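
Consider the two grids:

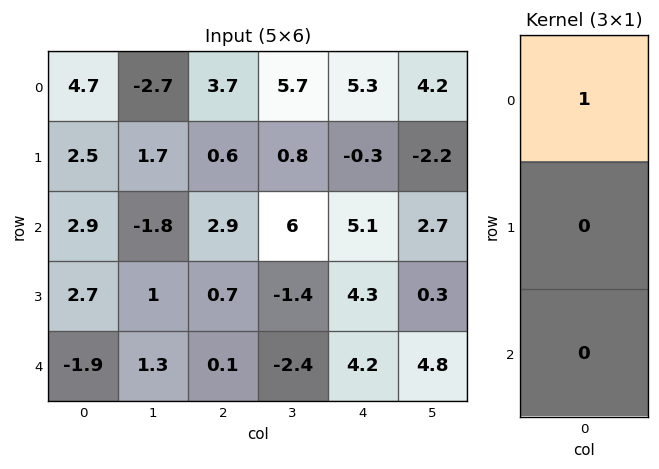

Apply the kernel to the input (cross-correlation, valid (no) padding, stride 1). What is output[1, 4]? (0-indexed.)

The receptive field on the input at this output position is [-0.3 / 5.1 / 4.3]. Elementwise product with the kernel and sum: -0.3·1.

-0.3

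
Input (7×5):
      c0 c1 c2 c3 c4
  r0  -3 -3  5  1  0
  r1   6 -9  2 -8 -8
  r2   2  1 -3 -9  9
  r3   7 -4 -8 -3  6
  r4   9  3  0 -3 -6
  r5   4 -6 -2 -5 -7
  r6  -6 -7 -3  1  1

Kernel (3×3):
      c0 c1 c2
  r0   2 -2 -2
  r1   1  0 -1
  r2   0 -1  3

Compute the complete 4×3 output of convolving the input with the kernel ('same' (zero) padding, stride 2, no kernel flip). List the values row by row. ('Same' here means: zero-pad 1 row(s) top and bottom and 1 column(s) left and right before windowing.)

-30 -30 9
-14 3 -15
-31 7 -14
11 -6 5

Output[0,0]: The receptive field on the zero-padded input at this output position is [0 0 0 / 0 -3 -3 / 0 6 -9]. Elementwise product with the kernel and sum: 0·2 + 0·-2 + 0·-2 + 0·1 + -3·-1 + 6·-1 + -9·3.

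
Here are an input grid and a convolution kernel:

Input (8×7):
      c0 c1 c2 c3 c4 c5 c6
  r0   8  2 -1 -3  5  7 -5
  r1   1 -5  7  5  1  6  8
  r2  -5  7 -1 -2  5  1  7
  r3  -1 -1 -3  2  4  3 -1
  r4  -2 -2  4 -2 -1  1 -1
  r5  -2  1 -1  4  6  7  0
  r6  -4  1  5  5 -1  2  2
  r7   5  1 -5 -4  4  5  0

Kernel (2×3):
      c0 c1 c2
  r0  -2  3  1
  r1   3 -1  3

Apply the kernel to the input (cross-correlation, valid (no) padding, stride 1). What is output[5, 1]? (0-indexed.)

The receptive field on the input at this output position is [1 -1 4 / 1 5 5]. Elementwise product with the kernel and sum: 1·-2 + -1·3 + 4·1 + 1·3 + 5·-1 + 5·3.

12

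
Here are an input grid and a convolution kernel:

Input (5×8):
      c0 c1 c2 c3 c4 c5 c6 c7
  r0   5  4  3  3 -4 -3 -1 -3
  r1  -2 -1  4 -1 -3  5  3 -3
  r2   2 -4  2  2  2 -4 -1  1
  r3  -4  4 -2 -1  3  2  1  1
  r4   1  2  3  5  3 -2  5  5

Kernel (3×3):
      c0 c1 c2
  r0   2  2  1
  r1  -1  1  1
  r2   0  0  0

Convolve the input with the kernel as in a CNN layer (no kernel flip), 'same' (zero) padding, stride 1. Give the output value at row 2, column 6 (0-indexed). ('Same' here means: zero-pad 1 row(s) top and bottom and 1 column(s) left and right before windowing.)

The receptive field on the zero-padded input at this output position is [5 3 -3 / -4 -1 1 / 2 1 1]. Elementwise product with the kernel and sum: 5·2 + 3·2 + -3·1 + -4·-1 + -1·1 + 1·1.

17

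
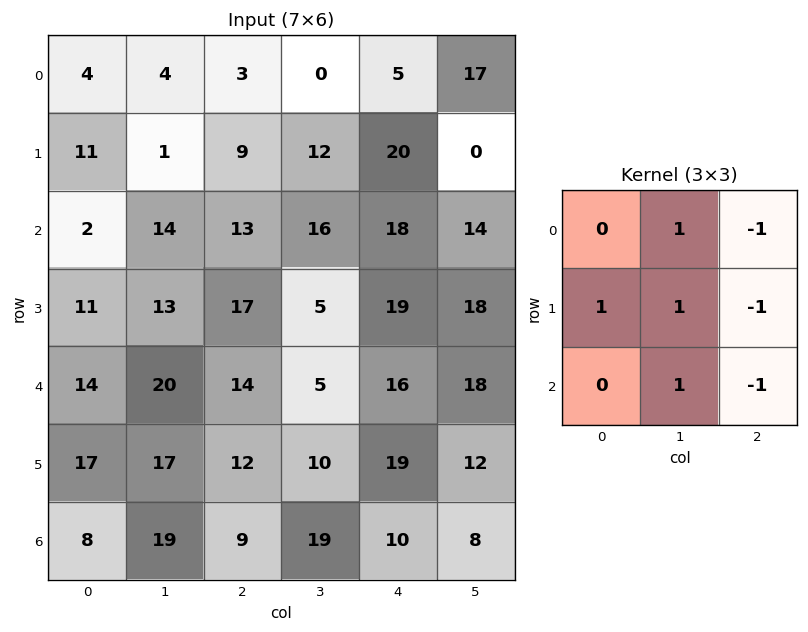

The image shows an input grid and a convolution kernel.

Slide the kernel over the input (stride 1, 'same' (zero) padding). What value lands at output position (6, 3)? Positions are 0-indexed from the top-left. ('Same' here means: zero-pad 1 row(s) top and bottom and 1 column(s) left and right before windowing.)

The receptive field on the zero-padded input at this output position is [12 10 19 / 9 19 10 / 0 0 0]. Elementwise product with the kernel and sum: 10·1 + 19·-1 + 9·1 + 19·1 + 10·-1 + 0·1 + 0·-1.

9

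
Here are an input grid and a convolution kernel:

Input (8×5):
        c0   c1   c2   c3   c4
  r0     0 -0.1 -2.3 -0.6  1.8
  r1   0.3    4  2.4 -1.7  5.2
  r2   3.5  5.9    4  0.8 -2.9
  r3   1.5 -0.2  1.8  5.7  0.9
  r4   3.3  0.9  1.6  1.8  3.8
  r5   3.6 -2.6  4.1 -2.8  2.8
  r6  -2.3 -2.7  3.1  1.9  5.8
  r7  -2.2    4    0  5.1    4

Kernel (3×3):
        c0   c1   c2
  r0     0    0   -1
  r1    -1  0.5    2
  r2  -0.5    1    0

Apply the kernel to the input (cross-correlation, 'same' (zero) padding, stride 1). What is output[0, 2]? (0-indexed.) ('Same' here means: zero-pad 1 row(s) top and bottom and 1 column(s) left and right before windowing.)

-1.85

The receptive field on the zero-padded input at this output position is [0 0 0 / -0.1 -2.3 -0.6 / 4 2.4 -1.7]. Elementwise product with the kernel and sum: 0·-1 + -0.1·-1 + -2.3·0.5 + -0.6·2 + 4·-0.5 + 2.4·1.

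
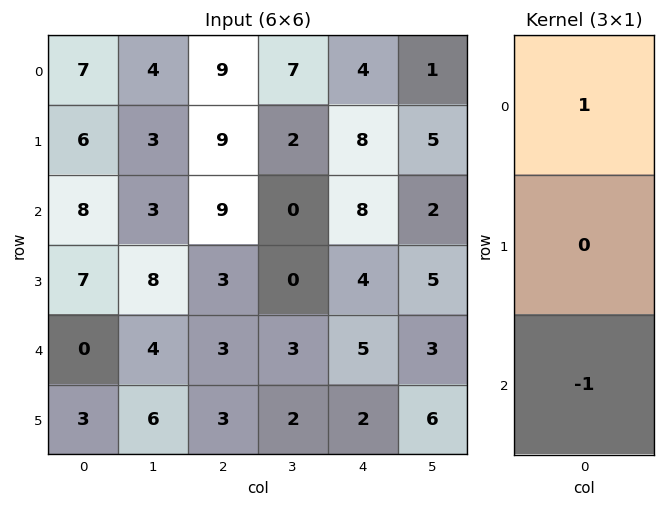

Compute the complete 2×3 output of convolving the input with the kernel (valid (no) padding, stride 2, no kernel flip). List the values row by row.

Output[0,0]: The receptive field on the input at this output position is [7 / 6 / 8]. Elementwise product with the kernel and sum: 7·1 + 8·-1.

-1 0 -4
8 6 3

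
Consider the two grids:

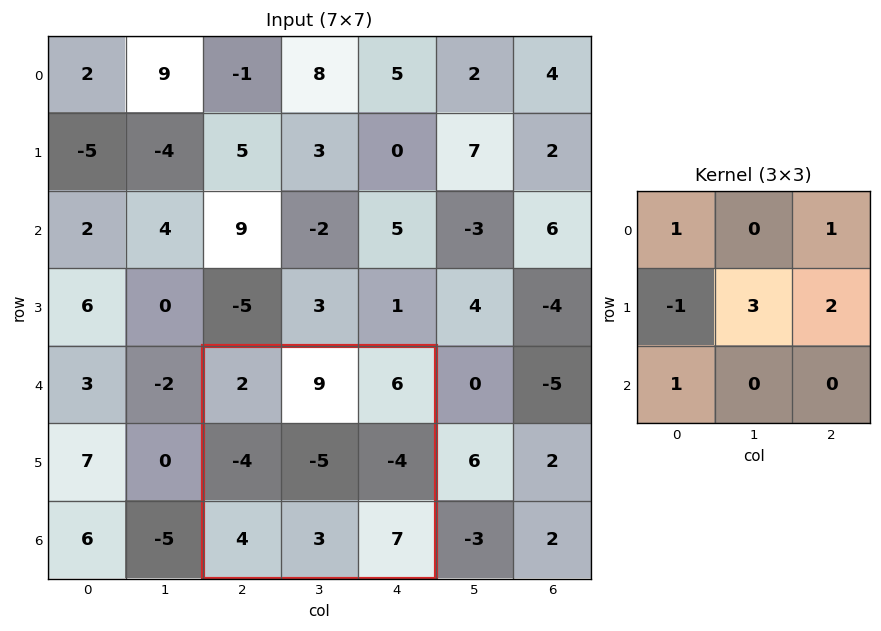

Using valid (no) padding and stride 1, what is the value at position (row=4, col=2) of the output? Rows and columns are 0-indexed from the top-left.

The receptive field on the input at this output position is [2 9 6 / -4 -5 -4 / 4 3 7]. Elementwise product with the kernel and sum: 2·1 + 6·1 + -4·-1 + -5·3 + -4·2 + 4·1.

-7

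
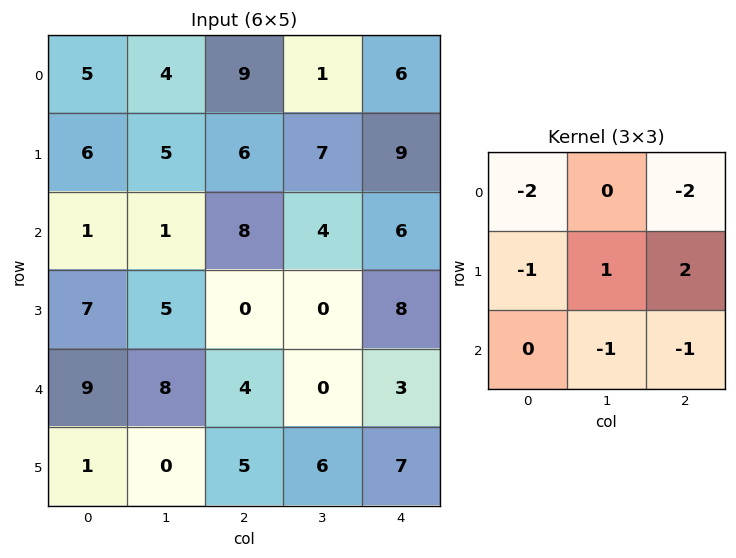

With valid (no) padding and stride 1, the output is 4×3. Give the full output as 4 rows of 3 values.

Output[0,0]: The receptive field on the input at this output position is [5 4 9 / 6 5 6 / 1 1 8]. Elementwise product with the kernel and sum: 5·-2 + 9·-2 + 6·-1 + 5·1 + 6·2 + 1·-1 + 8·-1.
Output[0,1]: The receptive field on the input at this output position is [4 9 1 / 5 6 7 / 1 8 4]. Elementwise product with the kernel and sum: 4·-2 + 1·-2 + 5·-1 + 6·1 + 7·2 + 8·-1 + 4·-1.

-26 -7 -21
-13 -9 -30
-32 -19 -15
-12 -25 -27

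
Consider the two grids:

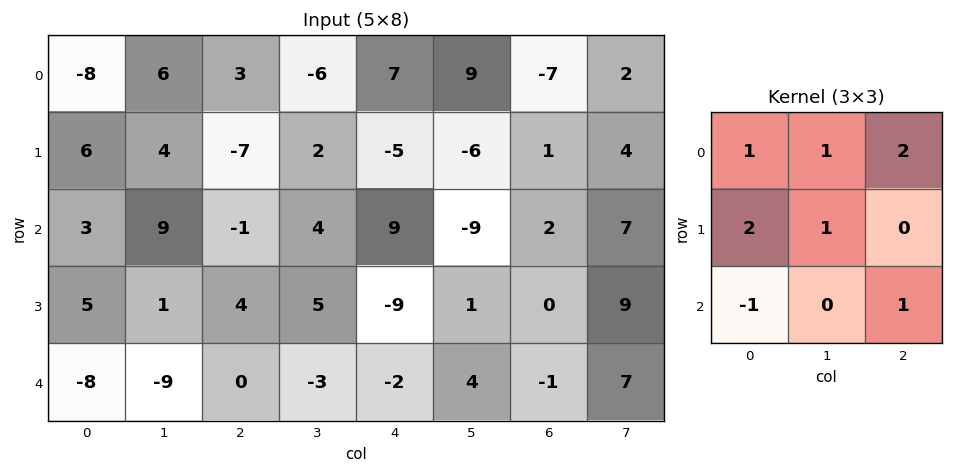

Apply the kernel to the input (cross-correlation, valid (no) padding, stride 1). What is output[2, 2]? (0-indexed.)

The receptive field on the input at this output position is [-1 4 9 / 4 5 -9 / 0 -3 -2]. Elementwise product with the kernel and sum: -1·1 + 4·1 + 9·2 + 4·2 + 5·1 + 0·-1 + -2·1.

32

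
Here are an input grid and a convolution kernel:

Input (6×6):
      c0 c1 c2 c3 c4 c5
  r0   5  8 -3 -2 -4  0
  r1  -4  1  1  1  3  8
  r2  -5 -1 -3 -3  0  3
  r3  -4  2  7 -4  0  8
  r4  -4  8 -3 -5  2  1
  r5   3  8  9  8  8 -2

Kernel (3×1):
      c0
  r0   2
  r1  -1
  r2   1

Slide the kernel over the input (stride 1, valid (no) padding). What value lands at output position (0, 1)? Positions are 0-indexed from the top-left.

14

The receptive field on the input at this output position is [8 / 1 / -1]. Elementwise product with the kernel and sum: 8·2 + 1·-1 + -1·1.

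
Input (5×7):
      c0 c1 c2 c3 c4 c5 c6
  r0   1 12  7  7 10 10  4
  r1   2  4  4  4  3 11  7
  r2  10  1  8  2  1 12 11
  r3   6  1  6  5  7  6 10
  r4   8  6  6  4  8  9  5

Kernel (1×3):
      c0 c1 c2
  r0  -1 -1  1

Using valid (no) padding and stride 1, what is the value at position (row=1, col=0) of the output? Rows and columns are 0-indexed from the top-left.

The receptive field on the input at this output position is [2 4 4]. Elementwise product with the kernel and sum: 2·-1 + 4·-1 + 4·1.

-2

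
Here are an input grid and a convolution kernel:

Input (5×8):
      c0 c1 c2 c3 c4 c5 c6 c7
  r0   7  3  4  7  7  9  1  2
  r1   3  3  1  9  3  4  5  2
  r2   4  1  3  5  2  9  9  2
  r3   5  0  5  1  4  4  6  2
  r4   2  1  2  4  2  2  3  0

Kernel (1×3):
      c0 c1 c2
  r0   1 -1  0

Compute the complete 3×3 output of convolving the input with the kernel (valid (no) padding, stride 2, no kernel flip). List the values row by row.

4 -3 -2
3 -2 -7
1 -2 0

Output[0,0]: The receptive field on the input at this output position is [7 3 4]. Elementwise product with the kernel and sum: 7·1 + 3·-1.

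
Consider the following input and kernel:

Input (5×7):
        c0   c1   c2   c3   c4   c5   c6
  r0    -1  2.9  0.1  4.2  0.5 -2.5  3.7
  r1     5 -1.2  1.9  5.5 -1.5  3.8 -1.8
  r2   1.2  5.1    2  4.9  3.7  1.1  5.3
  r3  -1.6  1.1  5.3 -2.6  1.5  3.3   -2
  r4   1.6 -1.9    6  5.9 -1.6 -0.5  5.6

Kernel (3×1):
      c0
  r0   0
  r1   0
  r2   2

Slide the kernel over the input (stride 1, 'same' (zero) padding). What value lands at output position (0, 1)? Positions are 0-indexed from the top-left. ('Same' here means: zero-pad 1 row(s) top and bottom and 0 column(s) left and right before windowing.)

-2.4

The receptive field on the zero-padded input at this output position is [0 / 2.9 / -1.2]. Elementwise product with the kernel and sum: -1.2·2.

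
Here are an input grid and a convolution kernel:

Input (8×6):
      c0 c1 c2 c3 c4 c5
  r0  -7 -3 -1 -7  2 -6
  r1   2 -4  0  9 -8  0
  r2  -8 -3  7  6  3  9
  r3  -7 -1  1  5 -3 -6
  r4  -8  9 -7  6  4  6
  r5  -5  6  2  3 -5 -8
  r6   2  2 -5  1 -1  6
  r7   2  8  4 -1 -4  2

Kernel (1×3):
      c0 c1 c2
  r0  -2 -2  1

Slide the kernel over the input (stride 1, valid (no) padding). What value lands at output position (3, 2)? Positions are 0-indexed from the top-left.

The receptive field on the input at this output position is [1 5 -3]. Elementwise product with the kernel and sum: 1·-2 + 5·-2 + -3·1.

-15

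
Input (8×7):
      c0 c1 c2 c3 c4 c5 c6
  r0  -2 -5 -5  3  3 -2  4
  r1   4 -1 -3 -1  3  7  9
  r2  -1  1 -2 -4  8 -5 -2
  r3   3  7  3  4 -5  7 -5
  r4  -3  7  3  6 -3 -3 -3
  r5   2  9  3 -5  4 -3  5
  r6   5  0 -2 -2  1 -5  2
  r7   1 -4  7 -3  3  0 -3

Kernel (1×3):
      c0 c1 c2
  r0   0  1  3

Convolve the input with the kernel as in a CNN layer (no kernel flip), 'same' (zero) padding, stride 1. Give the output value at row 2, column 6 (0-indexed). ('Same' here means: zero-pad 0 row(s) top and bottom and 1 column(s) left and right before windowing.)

-2

The receptive field on the zero-padded input at this output position is [-5 -2 0]. Elementwise product with the kernel and sum: -2·1 + 0·3.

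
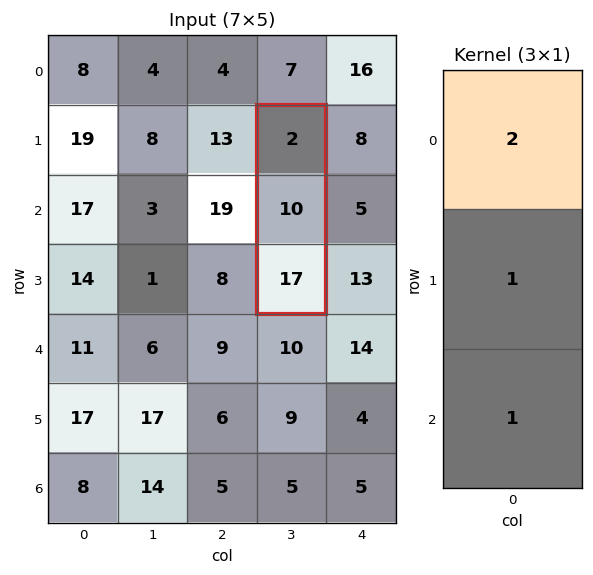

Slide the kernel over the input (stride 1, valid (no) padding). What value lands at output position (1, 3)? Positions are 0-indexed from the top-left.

31

The receptive field on the input at this output position is [2 / 10 / 17]. Elementwise product with the kernel and sum: 2·2 + 10·1 + 17·1.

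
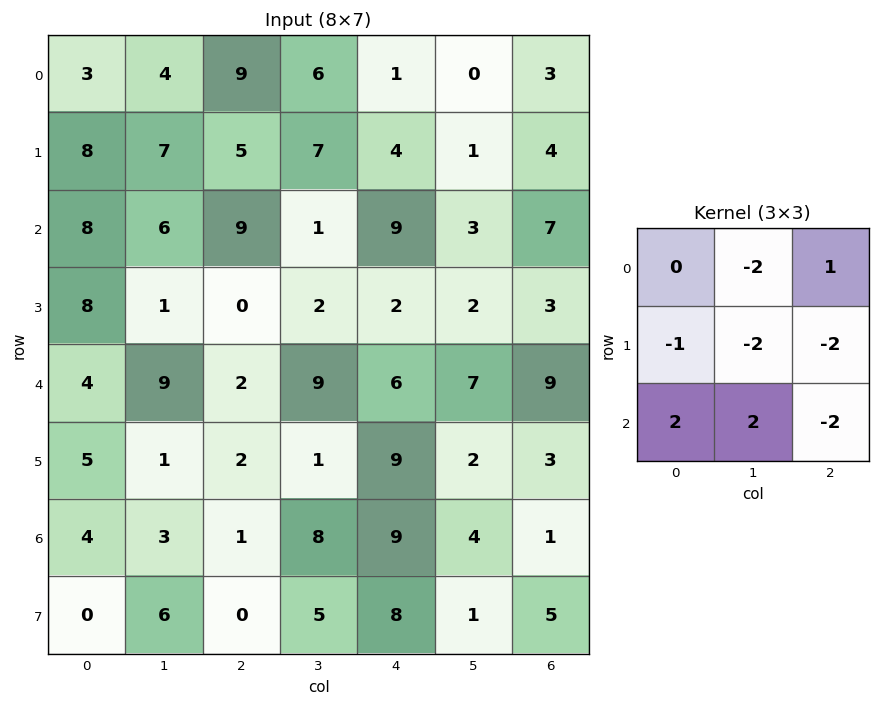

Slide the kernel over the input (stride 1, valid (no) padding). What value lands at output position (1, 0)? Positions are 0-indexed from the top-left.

The receptive field on the input at this output position is [8 7 5 / 8 6 9 / 8 1 0]. Elementwise product with the kernel and sum: 7·-2 + 5·1 + 8·-1 + 6·-2 + 9·-2 + 8·2 + 1·2 + 0·-2.

-29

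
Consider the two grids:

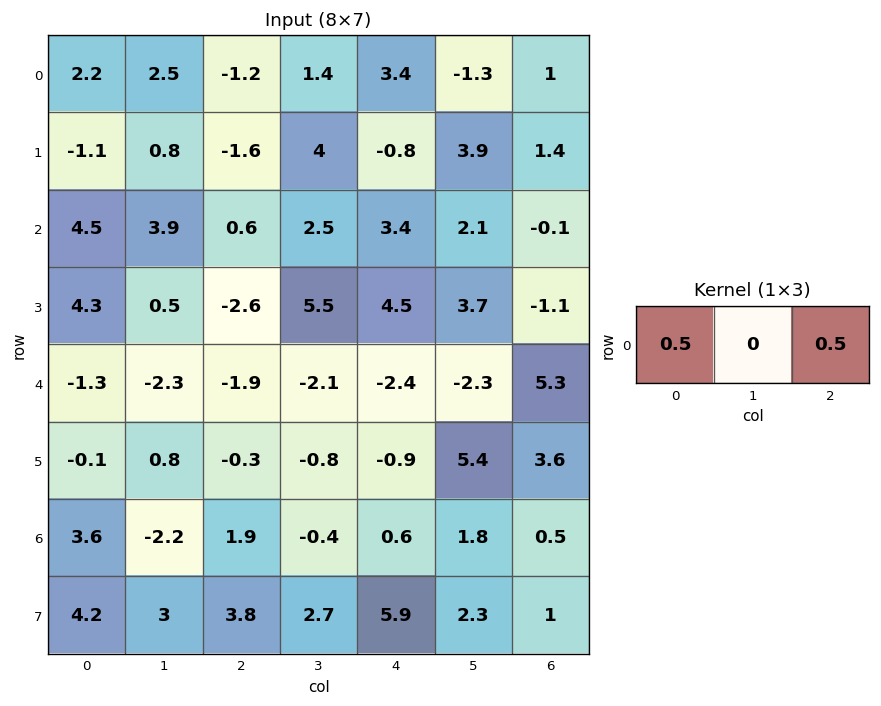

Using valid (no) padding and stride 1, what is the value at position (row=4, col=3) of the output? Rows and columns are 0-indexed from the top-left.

The receptive field on the input at this output position is [-2.1 -2.4 -2.3]. Elementwise product with the kernel and sum: -2.1·0.5 + -2.3·0.5.

-2.2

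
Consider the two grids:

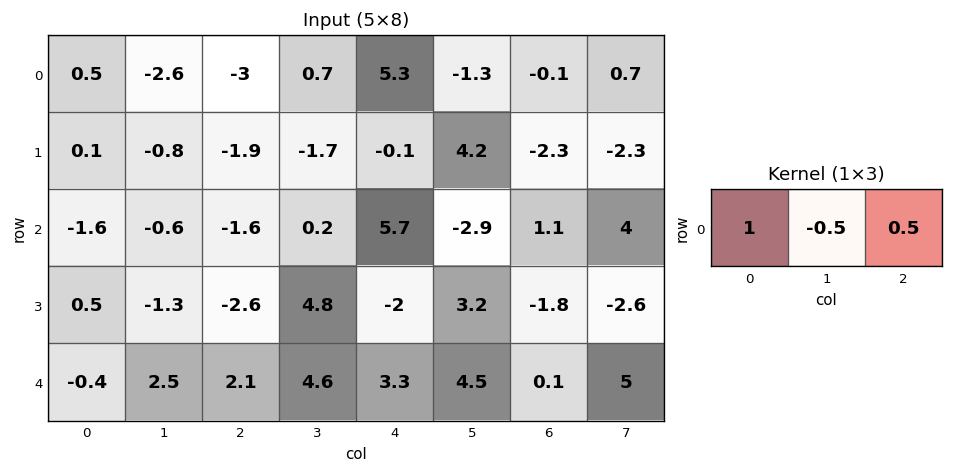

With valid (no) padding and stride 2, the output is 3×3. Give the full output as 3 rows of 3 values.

0.3 -0.7 5.9
-2.1 1.15 7.7
-0.6 1.45 1.1

Output[0,0]: The receptive field on the input at this output position is [0.5 -2.6 -3]. Elementwise product with the kernel and sum: 0.5·1 + -2.6·-0.5 + -3·0.5.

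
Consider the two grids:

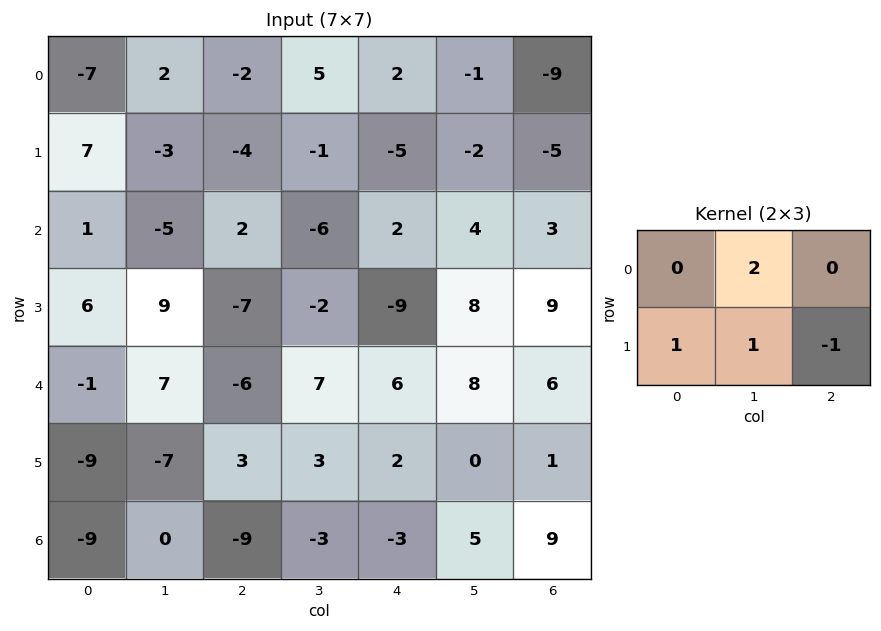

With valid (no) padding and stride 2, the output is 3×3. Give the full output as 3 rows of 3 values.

12 10 -4
12 -12 -2
-5 18 17

Output[0,0]: The receptive field on the input at this output position is [-7 2 -2 / 7 -3 -4]. Elementwise product with the kernel and sum: 2·2 + 7·1 + -3·1 + -4·-1.
Output[0,1]: The receptive field on the input at this output position is [-2 5 2 / -4 -1 -5]. Elementwise product with the kernel and sum: 5·2 + -4·1 + -1·1 + -5·-1.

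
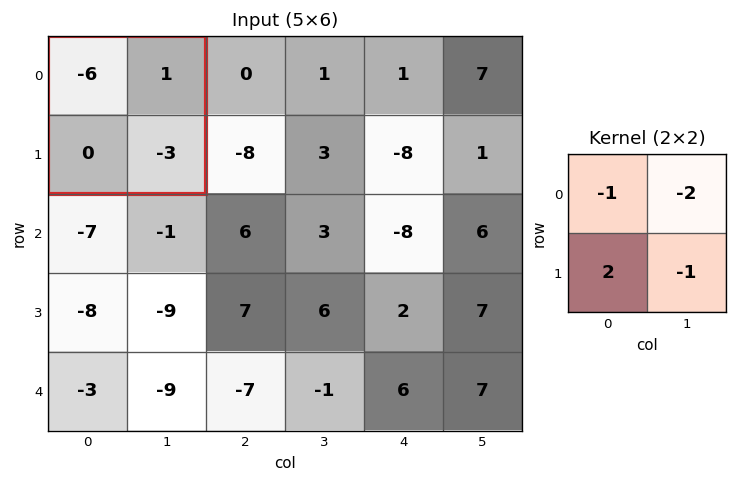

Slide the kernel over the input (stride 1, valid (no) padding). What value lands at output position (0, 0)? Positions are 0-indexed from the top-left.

7

The receptive field on the input at this output position is [-6 1 / 0 -3]. Elementwise product with the kernel and sum: -6·-1 + 1·-2 + 0·2 + -3·-1.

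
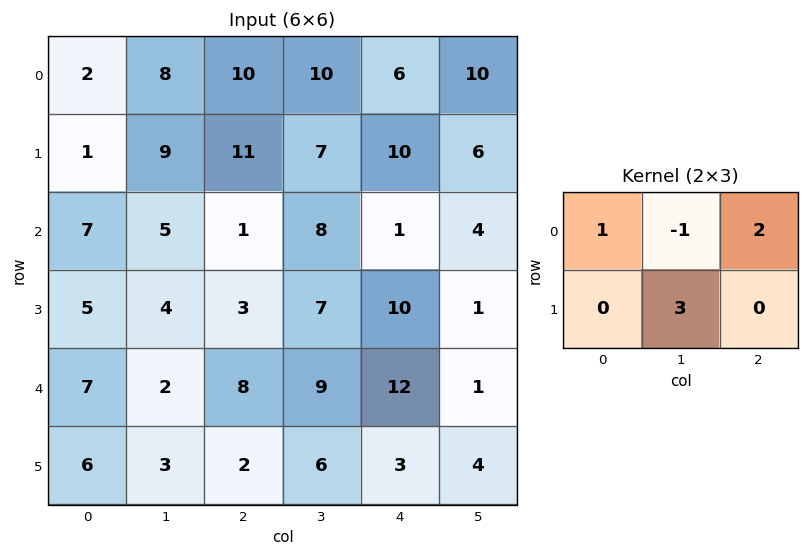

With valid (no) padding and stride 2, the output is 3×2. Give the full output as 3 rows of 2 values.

41 33
16 16
30 41

Output[0,0]: The receptive field on the input at this output position is [2 8 10 / 1 9 11]. Elementwise product with the kernel and sum: 2·1 + 8·-1 + 10·2 + 9·3.
Output[0,1]: The receptive field on the input at this output position is [10 10 6 / 11 7 10]. Elementwise product with the kernel and sum: 10·1 + 10·-1 + 6·2 + 7·3.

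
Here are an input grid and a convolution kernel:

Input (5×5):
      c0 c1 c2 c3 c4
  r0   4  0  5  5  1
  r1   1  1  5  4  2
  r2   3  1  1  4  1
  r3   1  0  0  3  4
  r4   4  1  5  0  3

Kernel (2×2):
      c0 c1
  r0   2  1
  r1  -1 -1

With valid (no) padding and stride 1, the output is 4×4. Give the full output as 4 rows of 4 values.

6 -1 6 5
-1 5 9 5
6 3 3 2
-3 -6 -2 7

Output[0,0]: The receptive field on the input at this output position is [4 0 / 1 1]. Elementwise product with the kernel and sum: 4·2 + 0·1 + 1·-1 + 1·-1.
Output[0,1]: The receptive field on the input at this output position is [0 5 / 1 5]. Elementwise product with the kernel and sum: 0·2 + 5·1 + 1·-1 + 5·-1.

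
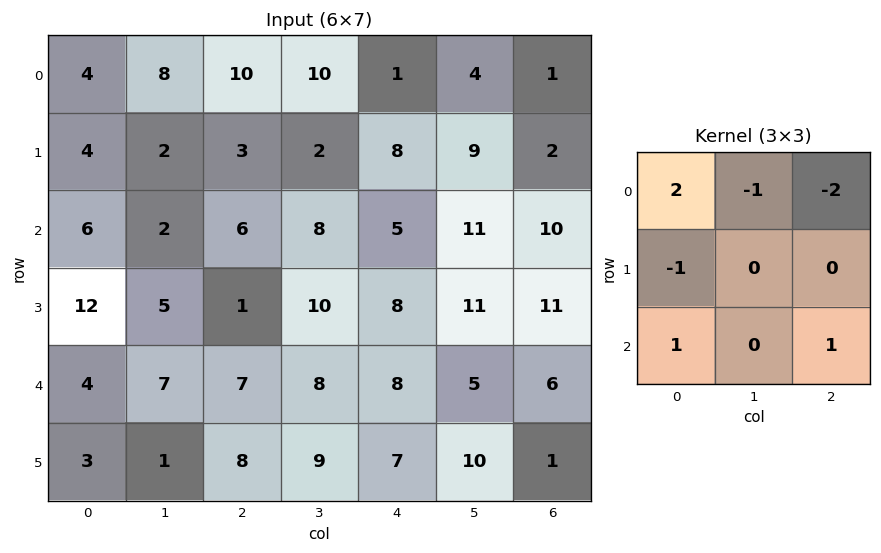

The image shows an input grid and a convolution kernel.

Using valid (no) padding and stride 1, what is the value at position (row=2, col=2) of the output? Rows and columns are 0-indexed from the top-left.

The receptive field on the input at this output position is [6 8 5 / 1 10 8 / 7 8 8]. Elementwise product with the kernel and sum: 6·2 + 8·-1 + 5·-2 + 1·-1 + 7·1 + 8·1.

8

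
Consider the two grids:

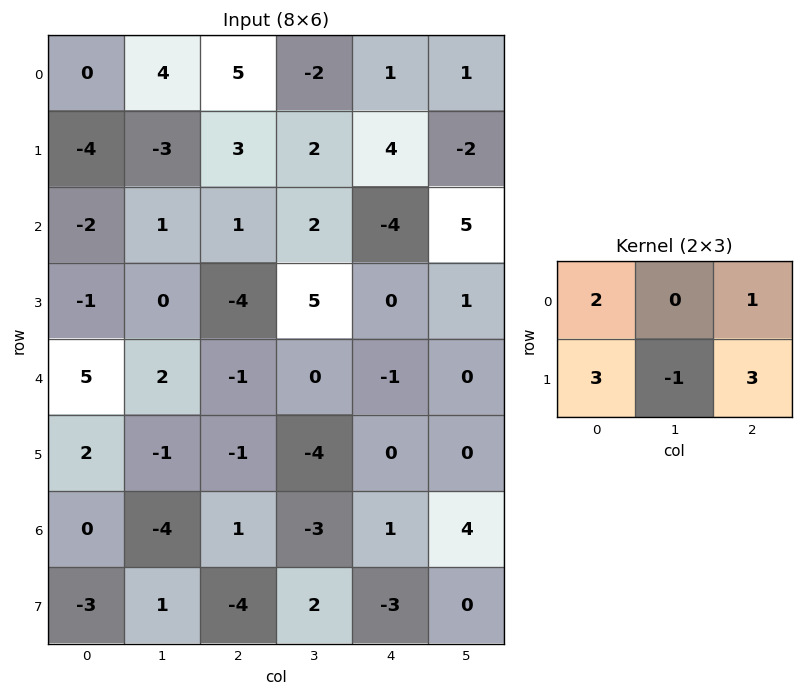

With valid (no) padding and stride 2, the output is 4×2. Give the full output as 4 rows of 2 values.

5 30
-18 -19
13 -2
-21 -20

Output[0,0]: The receptive field on the input at this output position is [0 4 5 / -4 -3 3]. Elementwise product with the kernel and sum: 0·2 + 5·1 + -4·3 + -3·-1 + 3·3.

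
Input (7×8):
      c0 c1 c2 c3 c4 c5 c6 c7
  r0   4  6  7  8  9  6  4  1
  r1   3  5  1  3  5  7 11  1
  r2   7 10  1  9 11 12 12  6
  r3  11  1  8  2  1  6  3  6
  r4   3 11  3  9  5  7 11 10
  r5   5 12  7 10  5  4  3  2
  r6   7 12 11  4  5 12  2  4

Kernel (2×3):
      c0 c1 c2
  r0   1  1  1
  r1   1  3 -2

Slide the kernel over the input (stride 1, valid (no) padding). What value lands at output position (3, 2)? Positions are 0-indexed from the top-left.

31

The receptive field on the input at this output position is [8 2 1 / 3 9 5]. Elementwise product with the kernel and sum: 8·1 + 2·1 + 1·1 + 3·1 + 9·3 + 5·-2.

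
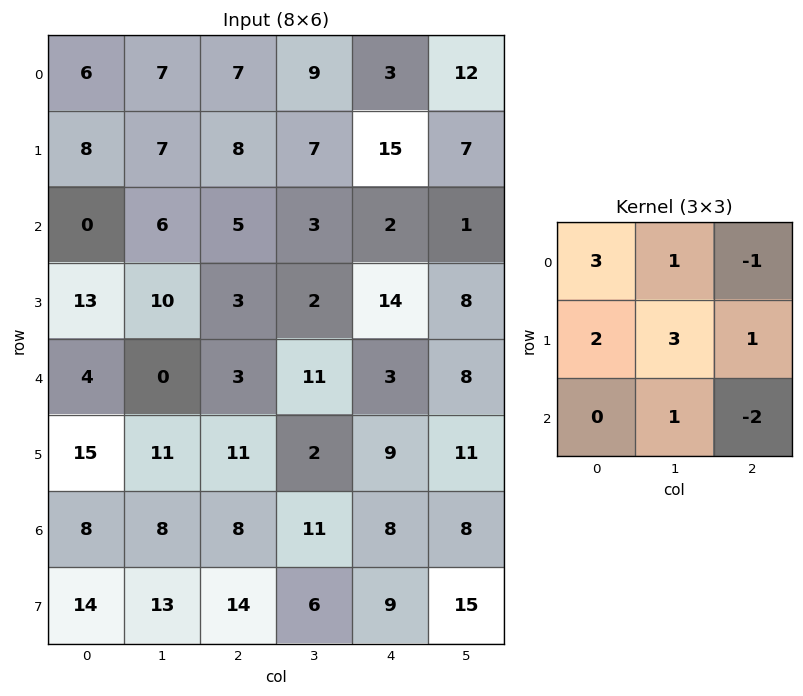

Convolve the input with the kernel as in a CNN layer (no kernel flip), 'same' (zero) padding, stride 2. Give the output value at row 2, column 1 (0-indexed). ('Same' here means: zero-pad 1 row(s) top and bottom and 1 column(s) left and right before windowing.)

The receptive field on the zero-padded input at this output position is [10 3 2 / 0 3 11 / 11 11 2]. Elementwise product with the kernel and sum: 10·3 + 3·1 + 2·-1 + 0·2 + 3·3 + 11·1 + 11·1 + 2·-2.

58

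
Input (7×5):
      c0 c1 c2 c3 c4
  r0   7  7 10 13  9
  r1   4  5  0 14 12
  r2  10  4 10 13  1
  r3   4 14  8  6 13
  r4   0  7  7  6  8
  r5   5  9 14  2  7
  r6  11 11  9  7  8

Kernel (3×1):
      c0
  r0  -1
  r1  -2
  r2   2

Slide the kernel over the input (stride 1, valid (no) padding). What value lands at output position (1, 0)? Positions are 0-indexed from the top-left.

The receptive field on the input at this output position is [4 / 10 / 4]. Elementwise product with the kernel and sum: 4·-1 + 10·-2 + 4·2.

-16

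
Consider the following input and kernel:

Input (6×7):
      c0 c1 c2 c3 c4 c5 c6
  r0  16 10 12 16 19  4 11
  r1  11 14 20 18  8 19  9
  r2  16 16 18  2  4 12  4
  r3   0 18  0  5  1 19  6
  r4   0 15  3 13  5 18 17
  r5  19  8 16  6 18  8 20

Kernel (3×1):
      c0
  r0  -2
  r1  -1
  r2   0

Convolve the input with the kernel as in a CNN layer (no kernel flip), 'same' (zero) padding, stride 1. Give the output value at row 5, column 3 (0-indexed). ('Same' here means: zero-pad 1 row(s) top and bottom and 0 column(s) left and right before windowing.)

-32

The receptive field on the zero-padded input at this output position is [13 / 6 / 0]. Elementwise product with the kernel and sum: 13·-2 + 6·-1.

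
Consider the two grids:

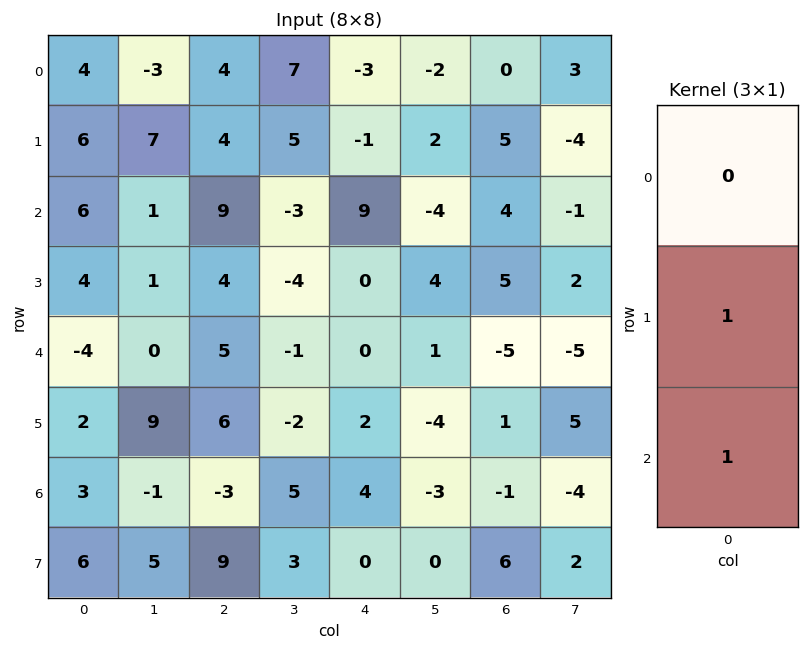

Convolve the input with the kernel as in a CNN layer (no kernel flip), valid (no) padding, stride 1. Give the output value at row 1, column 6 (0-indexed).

9

The receptive field on the input at this output position is [5 / 4 / 5]. Elementwise product with the kernel and sum: 4·1 + 5·1.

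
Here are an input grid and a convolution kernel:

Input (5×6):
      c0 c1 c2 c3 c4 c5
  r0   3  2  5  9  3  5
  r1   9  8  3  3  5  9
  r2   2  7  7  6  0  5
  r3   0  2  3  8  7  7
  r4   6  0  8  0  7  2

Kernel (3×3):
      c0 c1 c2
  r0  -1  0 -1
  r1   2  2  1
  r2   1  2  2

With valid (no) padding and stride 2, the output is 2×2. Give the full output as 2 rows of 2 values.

Output[0,0]: The receptive field on the input at this output position is [3 2 5 / 9 8 3 / 2 7 7]. Elementwise product with the kernel and sum: 3·-1 + 5·-1 + 9·2 + 8·2 + 3·1 + 2·1 + 7·2 + 7·2.
Output[0,1]: The receptive field on the input at this output position is [5 9 3 / 3 3 5 / 7 6 0]. Elementwise product with the kernel and sum: 5·-1 + 3·-1 + 3·2 + 3·2 + 5·1 + 7·1 + 6·2 + 0·2.

59 28
20 44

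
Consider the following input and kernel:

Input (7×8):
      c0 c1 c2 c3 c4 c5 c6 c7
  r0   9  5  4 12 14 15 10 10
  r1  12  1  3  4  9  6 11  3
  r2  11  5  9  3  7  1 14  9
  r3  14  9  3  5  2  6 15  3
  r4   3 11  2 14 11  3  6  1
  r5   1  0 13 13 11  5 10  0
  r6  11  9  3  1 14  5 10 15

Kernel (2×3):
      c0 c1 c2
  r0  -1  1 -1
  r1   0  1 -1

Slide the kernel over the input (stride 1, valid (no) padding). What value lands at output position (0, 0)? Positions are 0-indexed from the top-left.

-10

The receptive field on the input at this output position is [9 5 4 / 12 1 3]. Elementwise product with the kernel and sum: 9·-1 + 5·1 + 4·-1 + 1·1 + 3·-1.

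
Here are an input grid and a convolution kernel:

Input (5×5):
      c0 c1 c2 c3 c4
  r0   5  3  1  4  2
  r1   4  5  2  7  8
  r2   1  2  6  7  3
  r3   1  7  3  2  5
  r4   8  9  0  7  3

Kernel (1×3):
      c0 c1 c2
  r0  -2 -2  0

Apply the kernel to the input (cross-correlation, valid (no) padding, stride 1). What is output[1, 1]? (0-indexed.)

The receptive field on the input at this output position is [5 2 7]. Elementwise product with the kernel and sum: 5·-2 + 2·-2.

-14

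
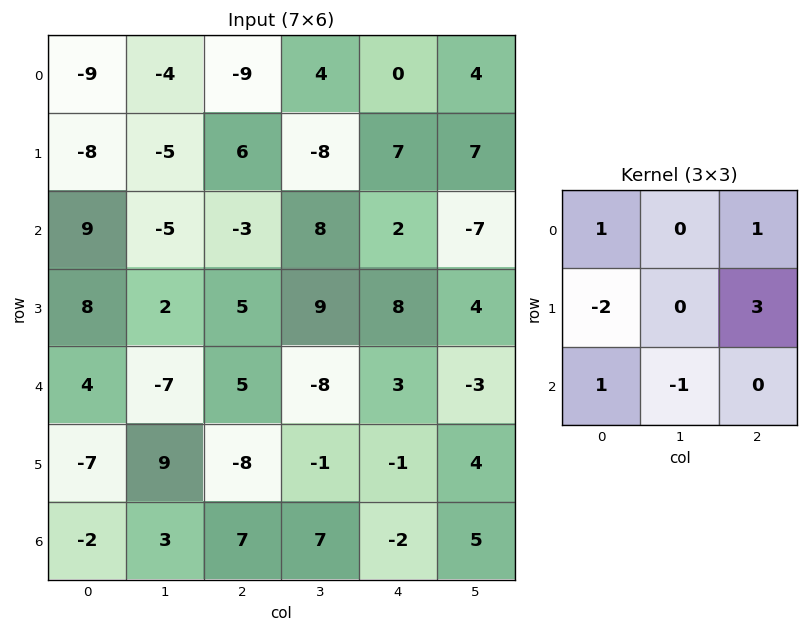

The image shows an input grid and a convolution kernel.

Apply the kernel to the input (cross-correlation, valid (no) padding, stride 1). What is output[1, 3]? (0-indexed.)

The receptive field on the input at this output position is [-8 7 7 / 8 2 -7 / 9 8 4]. Elementwise product with the kernel and sum: -8·1 + 7·1 + 8·-2 + -7·3 + 9·1 + 8·-1.

-37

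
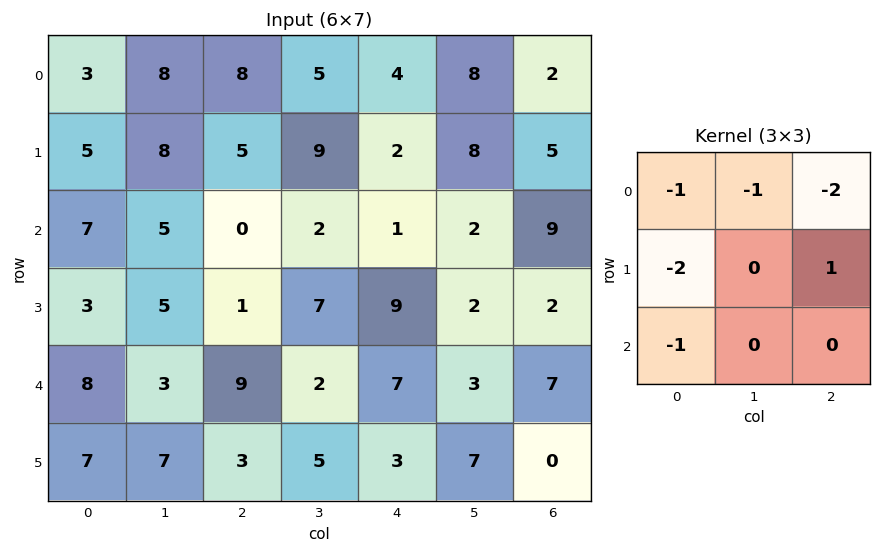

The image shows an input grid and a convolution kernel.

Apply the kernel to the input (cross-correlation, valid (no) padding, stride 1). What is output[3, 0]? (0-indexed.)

The receptive field on the input at this output position is [3 5 1 / 8 3 9 / 7 7 3]. Elementwise product with the kernel and sum: 3·-1 + 5·-1 + 1·-2 + 8·-2 + 9·1 + 7·-1.

-24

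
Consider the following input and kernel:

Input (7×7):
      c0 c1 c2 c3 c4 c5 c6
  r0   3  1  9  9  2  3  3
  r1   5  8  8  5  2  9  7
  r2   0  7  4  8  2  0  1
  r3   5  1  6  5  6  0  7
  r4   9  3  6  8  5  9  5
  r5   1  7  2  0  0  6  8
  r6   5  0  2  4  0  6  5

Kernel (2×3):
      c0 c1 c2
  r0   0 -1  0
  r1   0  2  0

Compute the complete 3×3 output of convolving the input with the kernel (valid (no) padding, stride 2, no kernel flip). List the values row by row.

Output[0,0]: The receptive field on the input at this output position is [3 1 9 / 5 8 8]. Elementwise product with the kernel and sum: 1·-1 + 8·2.
Output[0,1]: The receptive field on the input at this output position is [9 9 2 / 8 5 2]. Elementwise product with the kernel and sum: 9·-1 + 5·2.

15 1 15
-5 2 0
11 -8 3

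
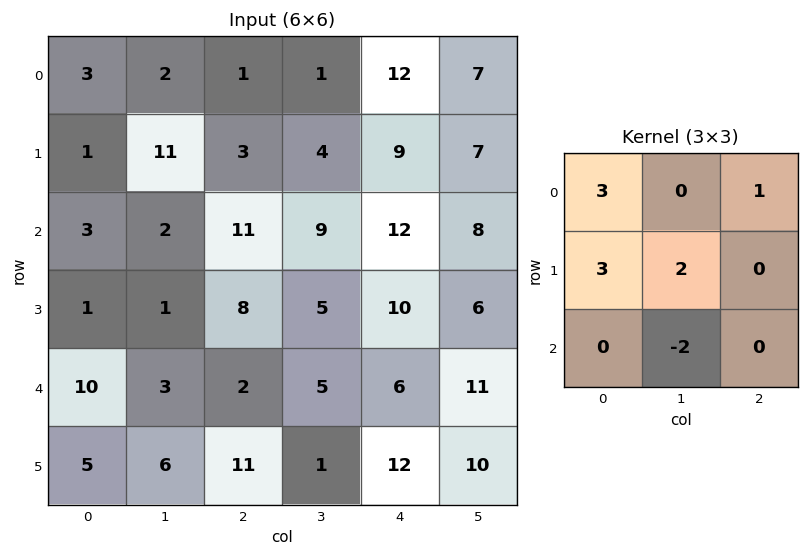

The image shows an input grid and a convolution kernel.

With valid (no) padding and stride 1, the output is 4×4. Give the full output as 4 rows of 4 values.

31 24 14 16
17 49 59 50
19 30 69 58
35 -1 48 24

Output[0,0]: The receptive field on the input at this output position is [3 2 1 / 1 11 3 / 3 2 11]. Elementwise product with the kernel and sum: 3·3 + 1·1 + 1·3 + 11·2 + 2·-2.
Output[0,1]: The receptive field on the input at this output position is [2 1 1 / 11 3 4 / 2 11 9]. Elementwise product with the kernel and sum: 2·3 + 1·1 + 11·3 + 3·2 + 11·-2.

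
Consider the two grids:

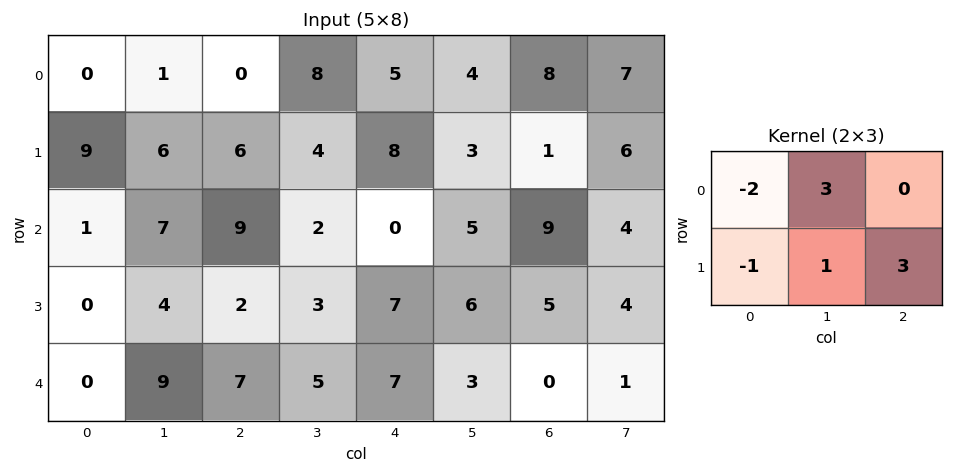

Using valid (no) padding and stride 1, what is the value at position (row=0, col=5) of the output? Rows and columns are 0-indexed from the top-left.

The receptive field on the input at this output position is [4 8 7 / 3 1 6]. Elementwise product with the kernel and sum: 4·-2 + 8·3 + 3·-1 + 1·1 + 6·3.

32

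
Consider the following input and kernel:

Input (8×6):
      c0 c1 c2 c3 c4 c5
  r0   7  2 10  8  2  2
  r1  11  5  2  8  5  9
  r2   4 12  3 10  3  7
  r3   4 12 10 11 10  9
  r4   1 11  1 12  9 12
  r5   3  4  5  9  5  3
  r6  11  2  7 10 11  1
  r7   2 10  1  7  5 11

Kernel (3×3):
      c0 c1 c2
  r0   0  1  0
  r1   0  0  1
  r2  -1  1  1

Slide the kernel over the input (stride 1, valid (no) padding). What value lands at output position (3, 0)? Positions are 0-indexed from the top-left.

The receptive field on the input at this output position is [4 12 10 / 1 11 1 / 3 4 5]. Elementwise product with the kernel and sum: 12·1 + 1·1 + 3·-1 + 4·1 + 5·1.

19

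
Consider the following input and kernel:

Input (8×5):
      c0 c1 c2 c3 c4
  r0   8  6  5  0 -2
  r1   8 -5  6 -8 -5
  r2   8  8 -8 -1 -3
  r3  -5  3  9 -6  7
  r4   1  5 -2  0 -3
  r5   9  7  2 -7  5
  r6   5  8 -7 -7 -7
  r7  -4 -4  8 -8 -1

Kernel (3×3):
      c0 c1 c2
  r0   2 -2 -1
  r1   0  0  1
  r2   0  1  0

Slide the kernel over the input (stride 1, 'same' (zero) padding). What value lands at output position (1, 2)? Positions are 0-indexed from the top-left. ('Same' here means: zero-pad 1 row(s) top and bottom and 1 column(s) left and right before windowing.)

The receptive field on the zero-padded input at this output position is [6 5 0 / -5 6 -8 / 8 -8 -1]. Elementwise product with the kernel and sum: 6·2 + 5·-2 + 0·-1 + -8·1 + -8·1.

-14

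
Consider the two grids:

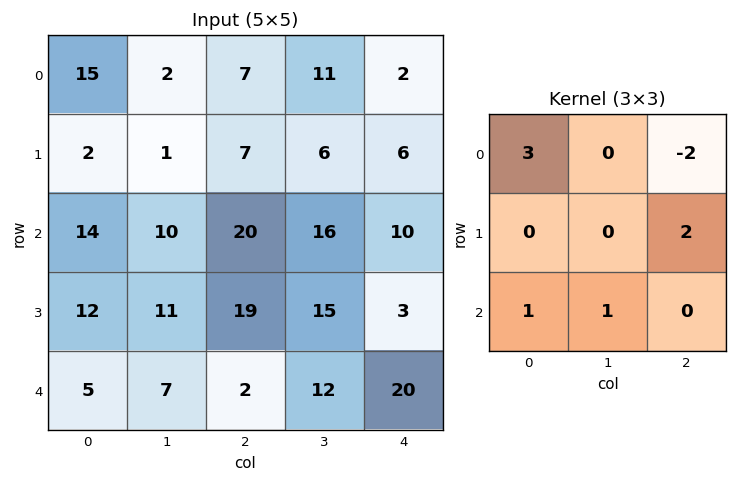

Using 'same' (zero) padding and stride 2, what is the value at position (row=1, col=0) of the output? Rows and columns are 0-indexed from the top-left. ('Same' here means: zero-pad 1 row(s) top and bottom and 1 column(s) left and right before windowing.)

The receptive field on the zero-padded input at this output position is [0 2 1 / 0 14 10 / 0 12 11]. Elementwise product with the kernel and sum: 0·3 + 1·-2 + 10·2 + 0·1 + 12·1.

30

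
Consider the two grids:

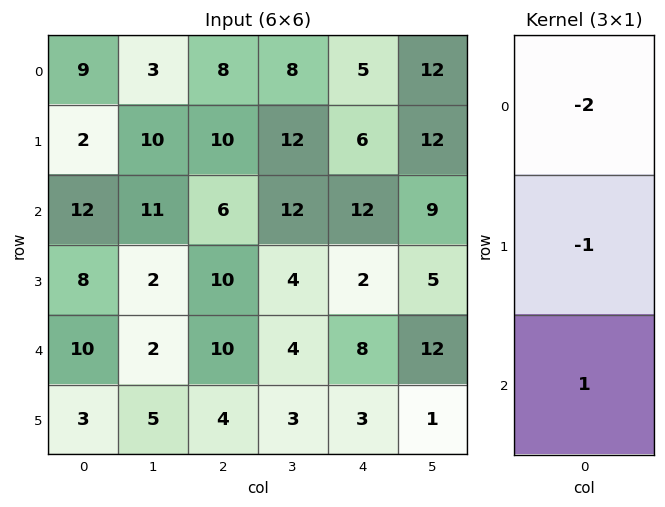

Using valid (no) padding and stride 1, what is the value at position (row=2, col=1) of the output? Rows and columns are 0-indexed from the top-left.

The receptive field on the input at this output position is [11 / 2 / 2]. Elementwise product with the kernel and sum: 11·-2 + 2·-1 + 2·1.

-22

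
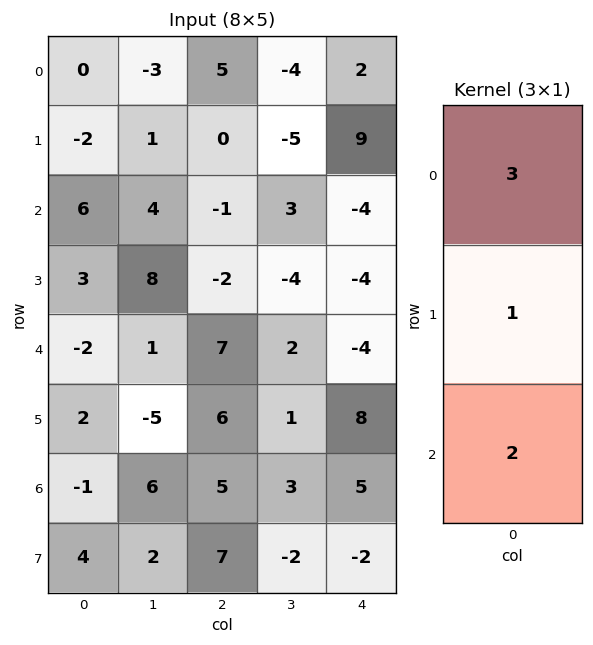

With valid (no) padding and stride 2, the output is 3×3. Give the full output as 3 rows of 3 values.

10 13 7
17 9 -24
-6 37 6

Output[0,0]: The receptive field on the input at this output position is [0 / -2 / 6]. Elementwise product with the kernel and sum: 0·3 + -2·1 + 6·2.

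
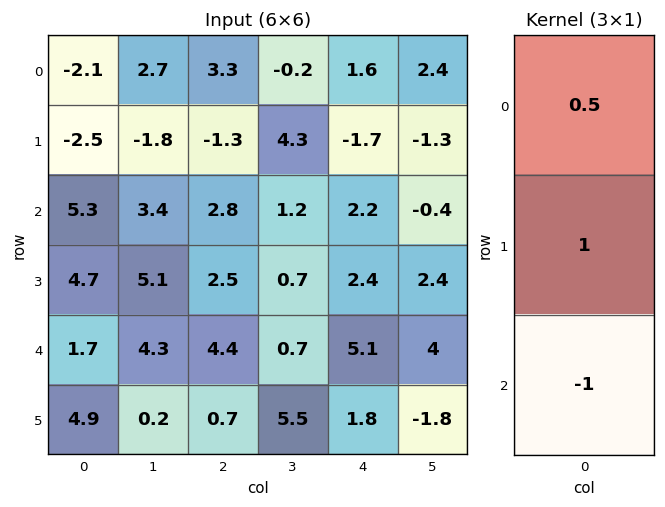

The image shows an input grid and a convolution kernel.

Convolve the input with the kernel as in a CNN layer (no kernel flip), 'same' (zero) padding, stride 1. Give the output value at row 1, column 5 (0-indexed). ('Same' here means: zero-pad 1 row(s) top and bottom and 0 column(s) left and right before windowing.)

0.3

The receptive field on the zero-padded input at this output position is [2.4 / -1.3 / -0.4]. Elementwise product with the kernel and sum: 2.4·0.5 + -1.3·1 + -0.4·-1.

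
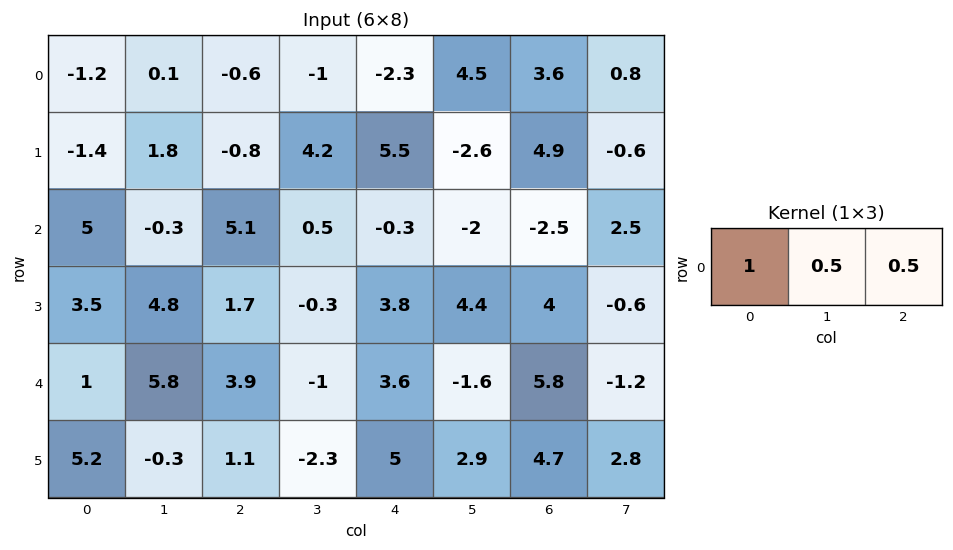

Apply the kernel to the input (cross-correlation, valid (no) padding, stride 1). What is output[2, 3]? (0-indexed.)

-0.65

The receptive field on the input at this output position is [0.5 -0.3 -2]. Elementwise product with the kernel and sum: 0.5·1 + -0.3·0.5 + -2·0.5.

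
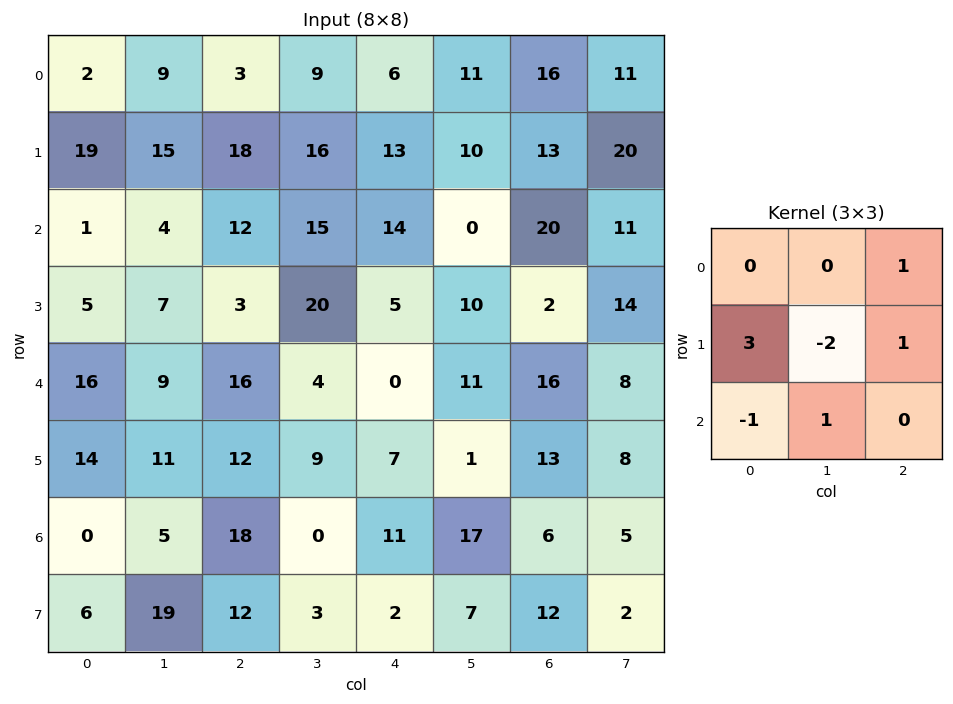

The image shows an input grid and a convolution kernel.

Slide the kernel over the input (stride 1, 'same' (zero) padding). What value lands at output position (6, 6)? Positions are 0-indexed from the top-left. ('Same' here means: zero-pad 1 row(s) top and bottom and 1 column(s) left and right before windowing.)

The receptive field on the zero-padded input at this output position is [1 13 8 / 17 6 5 / 7 12 2]. Elementwise product with the kernel and sum: 8·1 + 17·3 + 6·-2 + 5·1 + 7·-1 + 12·1.

57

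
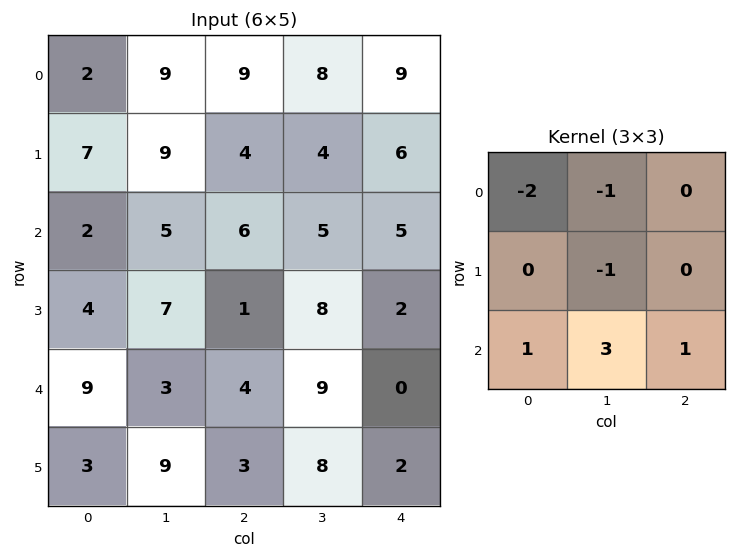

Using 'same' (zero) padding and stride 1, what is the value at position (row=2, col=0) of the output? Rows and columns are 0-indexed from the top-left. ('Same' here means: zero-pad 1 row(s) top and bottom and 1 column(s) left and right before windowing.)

The receptive field on the zero-padded input at this output position is [0 7 9 / 0 2 5 / 0 4 7]. Elementwise product with the kernel and sum: 0·-2 + 7·-1 + 2·-1 + 0·1 + 4·3 + 7·1.

10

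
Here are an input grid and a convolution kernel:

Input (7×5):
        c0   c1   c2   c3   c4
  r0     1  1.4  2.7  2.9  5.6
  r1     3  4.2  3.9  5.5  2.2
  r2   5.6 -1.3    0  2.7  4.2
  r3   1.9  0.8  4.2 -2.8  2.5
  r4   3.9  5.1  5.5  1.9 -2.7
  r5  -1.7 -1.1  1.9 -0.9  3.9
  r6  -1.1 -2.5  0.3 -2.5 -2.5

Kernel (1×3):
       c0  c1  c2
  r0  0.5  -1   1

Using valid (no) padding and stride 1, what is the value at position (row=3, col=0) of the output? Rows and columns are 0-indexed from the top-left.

The receptive field on the input at this output position is [1.9 0.8 4.2]. Elementwise product with the kernel and sum: 1.9·0.5 + 0.8·-1 + 4.2·1.

4.35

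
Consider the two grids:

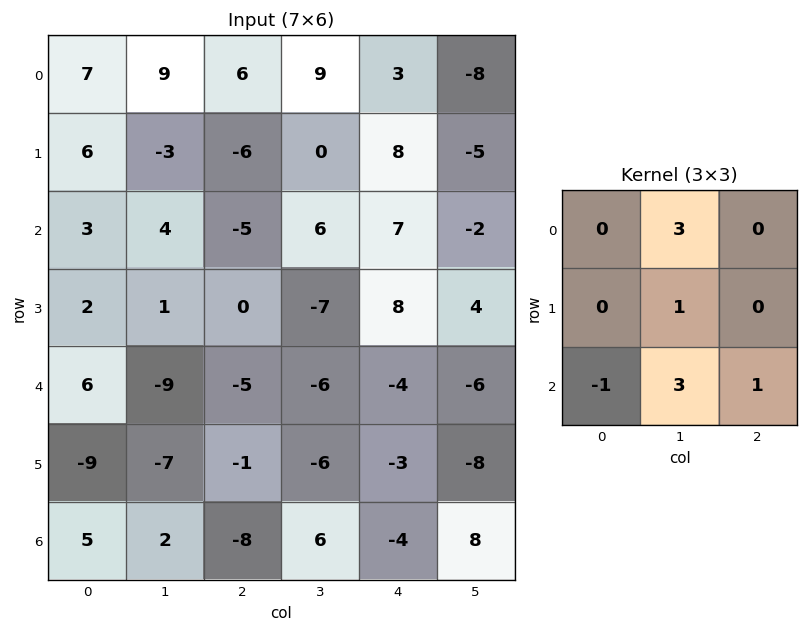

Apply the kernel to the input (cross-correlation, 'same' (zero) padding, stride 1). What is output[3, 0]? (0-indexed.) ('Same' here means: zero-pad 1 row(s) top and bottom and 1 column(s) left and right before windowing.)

20

The receptive field on the zero-padded input at this output position is [0 3 4 / 0 2 1 / 0 6 -9]. Elementwise product with the kernel and sum: 3·3 + 2·1 + 0·-1 + 6·3 + -9·1.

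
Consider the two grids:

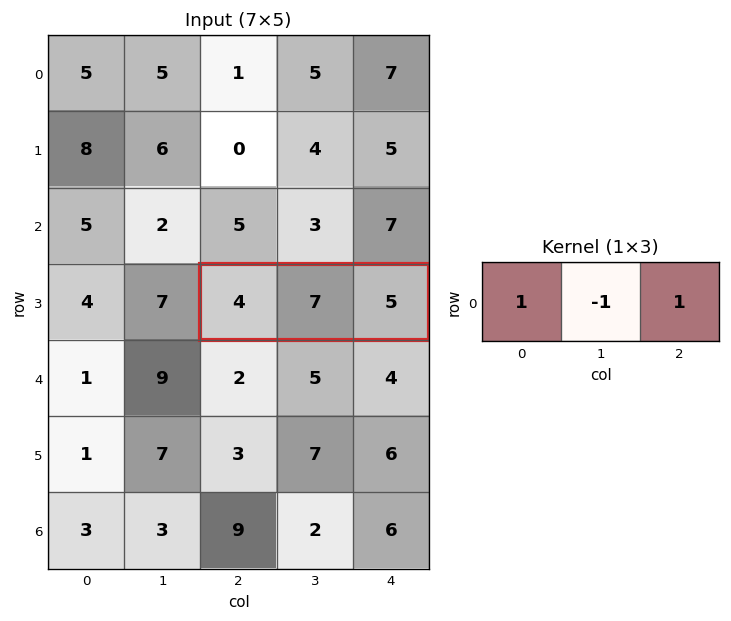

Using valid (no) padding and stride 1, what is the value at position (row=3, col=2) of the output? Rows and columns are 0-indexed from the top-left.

2

The receptive field on the input at this output position is [4 7 5]. Elementwise product with the kernel and sum: 4·1 + 7·-1 + 5·1.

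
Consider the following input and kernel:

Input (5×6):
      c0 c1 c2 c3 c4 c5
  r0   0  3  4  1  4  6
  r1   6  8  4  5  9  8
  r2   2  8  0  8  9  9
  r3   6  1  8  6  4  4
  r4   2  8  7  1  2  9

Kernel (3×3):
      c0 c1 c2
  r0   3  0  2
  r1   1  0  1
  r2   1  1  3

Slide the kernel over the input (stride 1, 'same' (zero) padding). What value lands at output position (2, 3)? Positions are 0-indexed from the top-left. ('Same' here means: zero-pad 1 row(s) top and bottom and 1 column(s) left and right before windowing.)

65

The receptive field on the zero-padded input at this output position is [4 5 9 / 0 8 9 / 8 6 4]. Elementwise product with the kernel and sum: 4·3 + 9·2 + 0·1 + 9·1 + 8·1 + 6·1 + 4·3.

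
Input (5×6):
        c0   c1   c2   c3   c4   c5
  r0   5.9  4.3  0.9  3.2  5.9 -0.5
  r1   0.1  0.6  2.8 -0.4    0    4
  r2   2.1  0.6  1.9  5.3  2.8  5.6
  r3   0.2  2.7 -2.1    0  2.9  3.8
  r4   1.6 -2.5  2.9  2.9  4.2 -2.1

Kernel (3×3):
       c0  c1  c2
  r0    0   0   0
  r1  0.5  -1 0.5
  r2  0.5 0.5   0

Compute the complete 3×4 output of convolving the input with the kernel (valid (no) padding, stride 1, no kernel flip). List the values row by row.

2.2 -1.45 5.4 5.85
2.85 1.35 -4 4.1
-4.1 3.65 3.3 2.55

Output[0,0]: The receptive field on the input at this output position is [5.9 4.3 0.9 / 0.1 0.6 2.8 / 2.1 0.6 1.9]. Elementwise product with the kernel and sum: 0.1·0.5 + 0.6·-1 + 2.8·0.5 + 2.1·0.5 + 0.6·0.5.
Output[0,1]: The receptive field on the input at this output position is [4.3 0.9 3.2 / 0.6 2.8 -0.4 / 0.6 1.9 5.3]. Elementwise product with the kernel and sum: 0.6·0.5 + 2.8·-1 + -0.4·0.5 + 0.6·0.5 + 1.9·0.5.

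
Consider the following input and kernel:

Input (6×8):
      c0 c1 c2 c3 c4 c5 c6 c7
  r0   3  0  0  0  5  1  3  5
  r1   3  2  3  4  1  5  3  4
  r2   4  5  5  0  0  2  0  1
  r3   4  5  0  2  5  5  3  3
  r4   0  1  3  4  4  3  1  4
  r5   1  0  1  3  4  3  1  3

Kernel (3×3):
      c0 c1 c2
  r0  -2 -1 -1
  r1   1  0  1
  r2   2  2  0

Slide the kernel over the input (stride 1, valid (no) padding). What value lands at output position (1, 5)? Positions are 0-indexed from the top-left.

2

The receptive field on the input at this output position is [5 3 4 / 2 0 1 / 5 3 3]. Elementwise product with the kernel and sum: 5·-2 + 3·-1 + 4·-1 + 2·1 + 1·1 + 5·2 + 3·2.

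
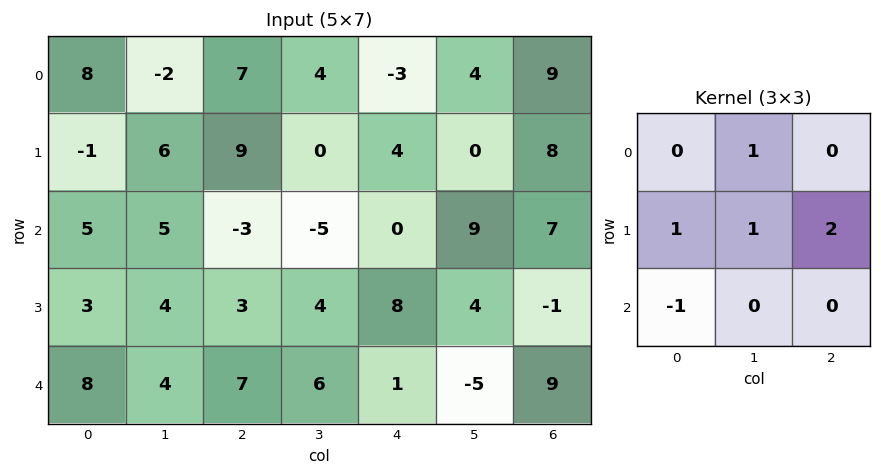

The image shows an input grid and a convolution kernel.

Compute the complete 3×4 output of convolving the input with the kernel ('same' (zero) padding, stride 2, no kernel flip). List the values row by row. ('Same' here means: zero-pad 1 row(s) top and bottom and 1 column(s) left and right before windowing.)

4 7 9 13
14 -3 13 20
19 26 5 3

Output[0,0]: The receptive field on the zero-padded input at this output position is [0 0 0 / 0 8 -2 / 0 -1 6]. Elementwise product with the kernel and sum: 0·1 + 0·1 + 8·1 + -2·2 + 0·-1.
Output[0,1]: The receptive field on the zero-padded input at this output position is [0 0 0 / -2 7 4 / 6 9 0]. Elementwise product with the kernel and sum: 0·1 + -2·1 + 7·1 + 4·2 + 6·-1.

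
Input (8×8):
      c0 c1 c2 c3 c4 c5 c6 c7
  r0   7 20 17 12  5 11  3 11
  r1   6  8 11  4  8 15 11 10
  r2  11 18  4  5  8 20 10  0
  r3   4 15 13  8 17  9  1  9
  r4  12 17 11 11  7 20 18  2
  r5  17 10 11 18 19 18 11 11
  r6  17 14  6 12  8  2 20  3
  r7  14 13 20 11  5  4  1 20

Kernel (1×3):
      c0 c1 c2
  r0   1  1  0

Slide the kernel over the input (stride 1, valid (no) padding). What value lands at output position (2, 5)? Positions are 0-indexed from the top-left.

30

The receptive field on the input at this output position is [20 10 0]. Elementwise product with the kernel and sum: 20·1 + 10·1.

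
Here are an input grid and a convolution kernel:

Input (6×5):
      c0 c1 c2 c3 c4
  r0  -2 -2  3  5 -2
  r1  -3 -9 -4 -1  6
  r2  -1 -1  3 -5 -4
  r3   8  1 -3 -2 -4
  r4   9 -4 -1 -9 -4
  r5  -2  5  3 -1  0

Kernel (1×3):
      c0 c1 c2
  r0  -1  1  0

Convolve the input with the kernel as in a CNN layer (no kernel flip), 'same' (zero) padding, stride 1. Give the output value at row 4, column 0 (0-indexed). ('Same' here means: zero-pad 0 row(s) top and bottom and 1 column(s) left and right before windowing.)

The receptive field on the zero-padded input at this output position is [0 9 -4]. Elementwise product with the kernel and sum: 0·-1 + 9·1.

9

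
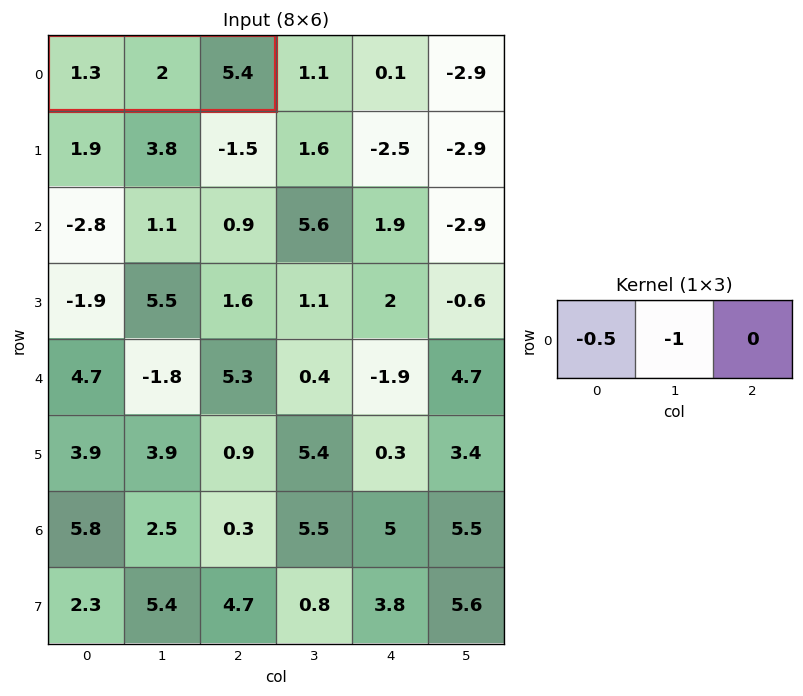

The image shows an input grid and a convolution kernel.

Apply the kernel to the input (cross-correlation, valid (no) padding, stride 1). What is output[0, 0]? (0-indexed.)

The receptive field on the input at this output position is [1.3 2 5.4]. Elementwise product with the kernel and sum: 1.3·-0.5 + 2·-1.

-2.65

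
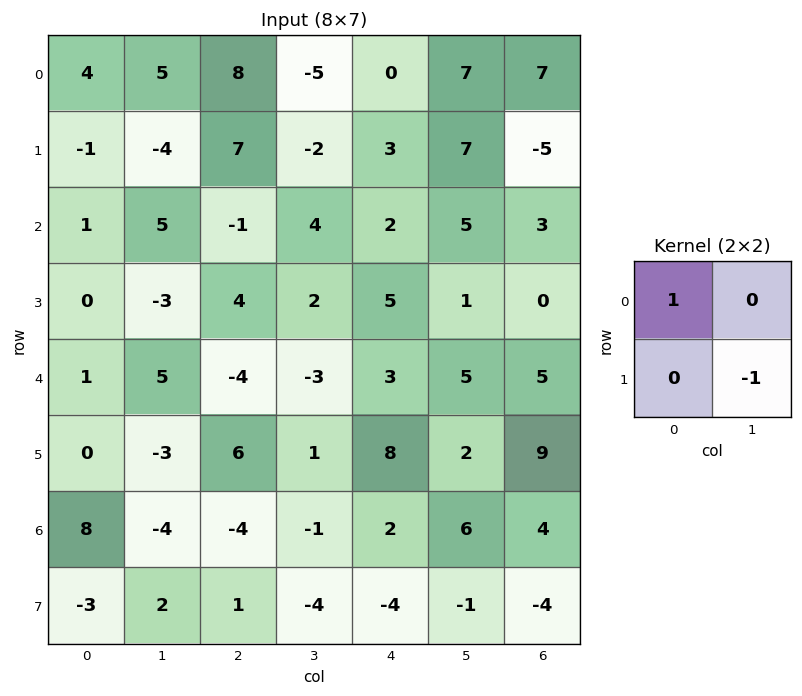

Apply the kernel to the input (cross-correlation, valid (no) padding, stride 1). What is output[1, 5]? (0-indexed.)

4

The receptive field on the input at this output position is [7 -5 / 5 3]. Elementwise product with the kernel and sum: 7·1 + 3·-1.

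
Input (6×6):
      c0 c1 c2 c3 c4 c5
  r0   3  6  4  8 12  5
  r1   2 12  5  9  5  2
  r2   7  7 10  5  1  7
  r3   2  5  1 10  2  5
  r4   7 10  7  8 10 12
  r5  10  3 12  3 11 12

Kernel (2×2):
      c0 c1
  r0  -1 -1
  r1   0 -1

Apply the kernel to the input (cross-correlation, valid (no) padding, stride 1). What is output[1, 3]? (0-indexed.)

The receptive field on the input at this output position is [9 5 / 5 1]. Elementwise product with the kernel and sum: 9·-1 + 5·-1 + 1·-1.

-15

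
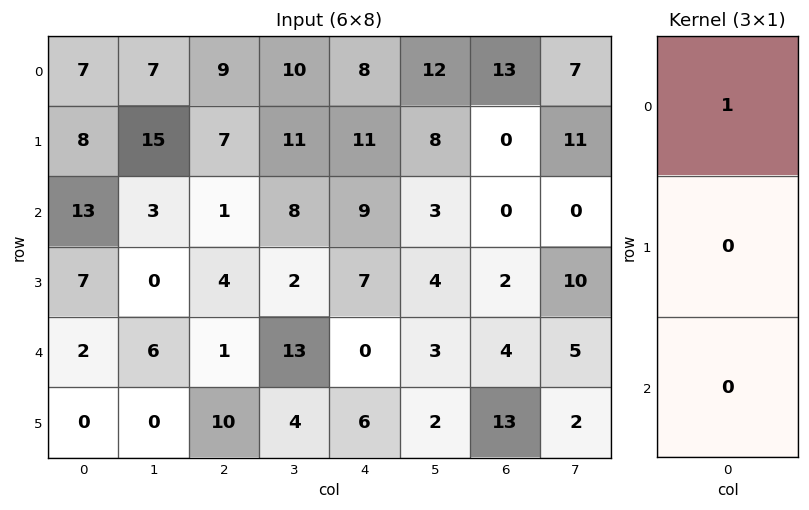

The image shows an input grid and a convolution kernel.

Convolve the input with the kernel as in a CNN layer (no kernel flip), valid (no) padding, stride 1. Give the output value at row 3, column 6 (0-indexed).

The receptive field on the input at this output position is [2 / 4 / 13]. Elementwise product with the kernel and sum: 2·1.

2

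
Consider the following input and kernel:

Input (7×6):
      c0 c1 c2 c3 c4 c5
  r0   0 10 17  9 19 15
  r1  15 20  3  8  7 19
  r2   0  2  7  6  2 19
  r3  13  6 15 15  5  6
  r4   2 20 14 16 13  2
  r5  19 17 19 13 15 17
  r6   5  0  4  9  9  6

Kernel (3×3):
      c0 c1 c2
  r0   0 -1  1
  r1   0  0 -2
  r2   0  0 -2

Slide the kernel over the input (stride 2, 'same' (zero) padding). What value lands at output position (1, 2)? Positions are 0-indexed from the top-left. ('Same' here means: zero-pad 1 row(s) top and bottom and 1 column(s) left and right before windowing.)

The receptive field on the zero-padded input at this output position is [8 7 19 / 6 2 19 / 15 5 6]. Elementwise product with the kernel and sum: 7·-1 + 19·1 + 19·-2 + 6·-2.

-38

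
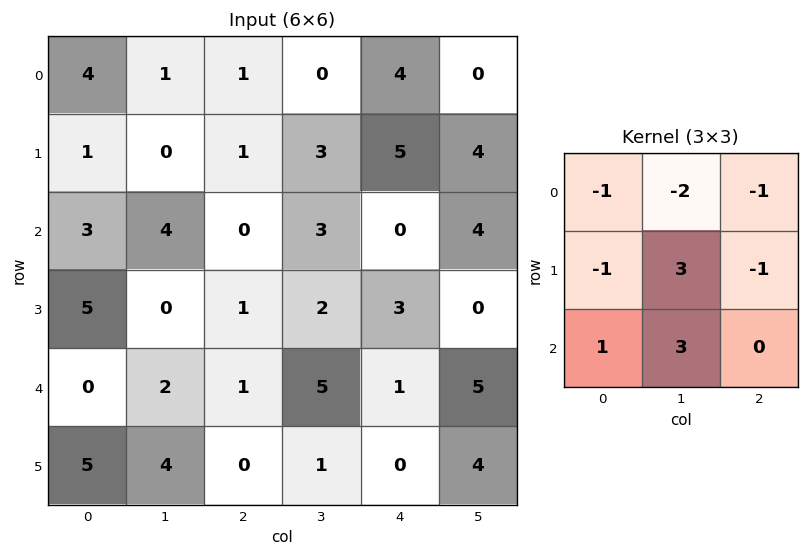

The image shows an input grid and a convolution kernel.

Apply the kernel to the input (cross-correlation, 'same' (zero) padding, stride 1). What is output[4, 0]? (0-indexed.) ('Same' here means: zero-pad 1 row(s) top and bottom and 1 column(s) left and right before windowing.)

3

The receptive field on the zero-padded input at this output position is [0 5 0 / 0 0 2 / 0 5 4]. Elementwise product with the kernel and sum: 0·-1 + 5·-2 + 0·-1 + 0·-1 + 0·3 + 2·-1 + 0·1 + 5·3.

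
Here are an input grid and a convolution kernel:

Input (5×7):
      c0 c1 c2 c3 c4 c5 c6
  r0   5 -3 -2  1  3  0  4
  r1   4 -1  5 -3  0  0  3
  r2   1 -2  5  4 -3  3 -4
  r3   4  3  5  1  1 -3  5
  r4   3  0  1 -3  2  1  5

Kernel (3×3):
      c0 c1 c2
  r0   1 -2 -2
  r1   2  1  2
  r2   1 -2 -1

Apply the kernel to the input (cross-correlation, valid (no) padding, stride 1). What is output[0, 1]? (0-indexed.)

The receptive field on the input at this output position is [-3 -2 1 / -1 5 -3 / -2 5 4]. Elementwise product with the kernel and sum: -3·1 + -2·-2 + 1·-2 + -1·2 + 5·1 + -3·2 + -2·1 + 5·-2 + 4·-1.

-20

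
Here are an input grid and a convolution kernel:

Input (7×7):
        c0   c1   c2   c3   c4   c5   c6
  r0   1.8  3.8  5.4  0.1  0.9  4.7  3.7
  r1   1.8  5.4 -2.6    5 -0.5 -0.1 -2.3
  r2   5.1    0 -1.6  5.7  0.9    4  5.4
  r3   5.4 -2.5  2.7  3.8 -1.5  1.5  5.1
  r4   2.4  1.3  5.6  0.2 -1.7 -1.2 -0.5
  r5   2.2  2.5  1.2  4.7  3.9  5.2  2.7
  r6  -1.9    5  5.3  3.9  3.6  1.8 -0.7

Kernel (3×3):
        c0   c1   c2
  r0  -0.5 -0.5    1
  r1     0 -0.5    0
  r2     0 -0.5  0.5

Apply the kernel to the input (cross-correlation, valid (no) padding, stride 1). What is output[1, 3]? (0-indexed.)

-1.3

The receptive field on the input at this output position is [5 -0.5 -0.1 / 5.7 0.9 4 / 3.8 -1.5 1.5]. Elementwise product with the kernel and sum: 5·-0.5 + -0.5·-0.5 + -0.1·1 + 0.9·-0.5 + -1.5·-0.5 + 1.5·0.5.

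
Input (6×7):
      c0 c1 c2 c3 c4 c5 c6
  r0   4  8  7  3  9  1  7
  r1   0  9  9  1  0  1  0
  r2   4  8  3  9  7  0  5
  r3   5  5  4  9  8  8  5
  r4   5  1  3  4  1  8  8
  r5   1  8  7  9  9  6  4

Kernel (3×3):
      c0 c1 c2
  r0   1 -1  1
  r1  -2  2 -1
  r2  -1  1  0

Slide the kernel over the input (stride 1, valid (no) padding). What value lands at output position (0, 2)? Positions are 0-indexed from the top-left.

3

The receptive field on the input at this output position is [7 3 9 / 9 1 0 / 3 9 7]. Elementwise product with the kernel and sum: 7·1 + 3·-1 + 9·1 + 9·-2 + 1·2 + 0·-1 + 3·-1 + 9·1.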